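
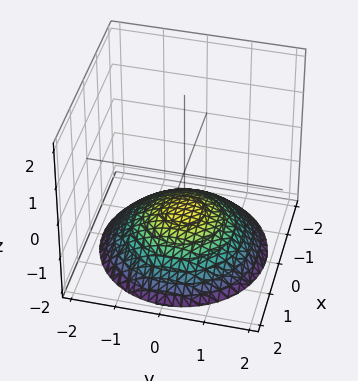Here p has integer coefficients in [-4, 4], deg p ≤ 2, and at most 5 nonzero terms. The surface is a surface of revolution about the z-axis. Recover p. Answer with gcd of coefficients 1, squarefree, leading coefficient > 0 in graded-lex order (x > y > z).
First, deg p = 2.
Next, by symmetry, the z-axis is an axis of rotation, so x and y enter only as x² + y².
Next, observable constraints: one z-axis crossing is at z = -1; a circular section at z = -2 has radius between 1 and 2.
Finally, fitting integer coefficients to these (and the overall shape) gives p.

x^2 + y^2 + 3*z + 3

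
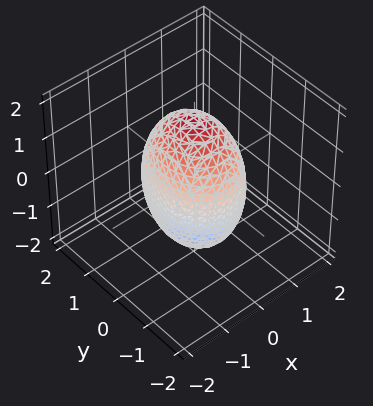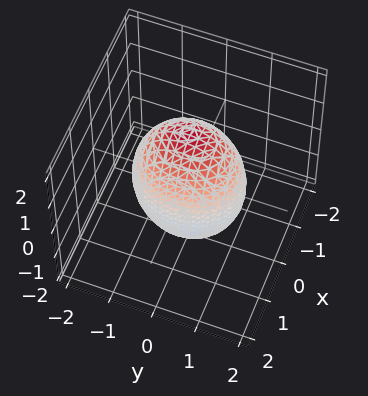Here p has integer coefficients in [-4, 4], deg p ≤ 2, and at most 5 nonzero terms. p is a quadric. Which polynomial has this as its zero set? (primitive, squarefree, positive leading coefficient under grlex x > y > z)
3*x^2 + 2*y^2 + z^2 - 3

First, degree: a closed, bounded, convex surface; a quadric, so deg p = 2.
Next, symmetries: it's symmetric under z → −z, forcing even powers of z; the x ↦ −x reflection is a symmetry, so x appears only in even powers; the y ↦ −y reflection is a symmetry, so y appears only in even powers.
Then, from the axis intercepts and sections: the x-axis gridline crossings are at x ∈ {-1, 1}.
Finally, matching integer coefficients to the picture gives p.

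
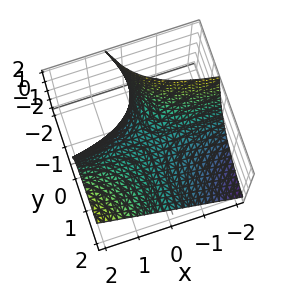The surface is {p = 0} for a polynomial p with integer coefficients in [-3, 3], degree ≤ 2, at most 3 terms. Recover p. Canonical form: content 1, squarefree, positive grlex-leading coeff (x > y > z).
3*x*y - 2*y*z - 3*z

(a) deg p = 2. A generic line meets the surface in up to 2 points.
(b) Observable constraints: every point of the y-axis in the box is on the surface; every point of the x-axis in the box is on the surface; one z-axis crossing is at z = 0.
(c) Matching integer coefficients to the picture gives p.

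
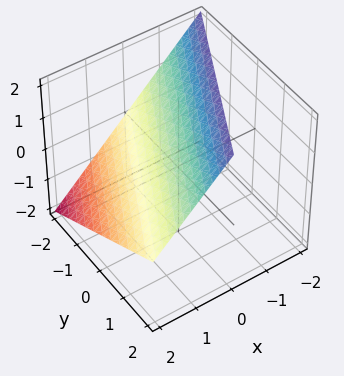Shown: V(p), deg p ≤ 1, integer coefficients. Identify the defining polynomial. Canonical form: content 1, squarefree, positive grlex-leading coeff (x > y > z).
1. The degree is 1 — the surface is flat (a plane).
2. From the axis intercepts and sections: one y-axis crossing is at y = -2; one x-axis crossing is at x = 1.
3. Together with the visible shape, these determine p as stated. Check: (0, 0, 1) on the z-axis lies on the surface, and p(0, 0, 1) = 0. ✓

2*x - y + 2*z - 2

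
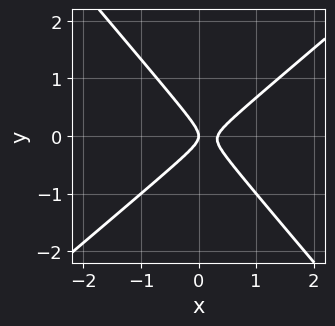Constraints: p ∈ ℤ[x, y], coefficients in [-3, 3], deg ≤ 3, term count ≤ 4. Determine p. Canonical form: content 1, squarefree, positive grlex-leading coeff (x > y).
3*x^2 - x*y - 3*y^2 - x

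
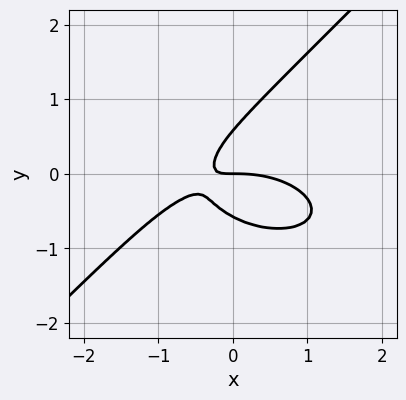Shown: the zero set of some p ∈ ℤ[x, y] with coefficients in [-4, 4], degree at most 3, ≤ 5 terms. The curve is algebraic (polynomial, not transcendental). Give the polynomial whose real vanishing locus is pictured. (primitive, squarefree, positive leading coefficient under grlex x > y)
Degree: the shape is more complex than any degree-2 curve, so deg p = 3.
Checking where it meets the axes: one x-axis crossing is at x = 0; it meets the y-axis at y = 0 (among the integer gridlines).
Putting this together gives p.

x^3 + 2*x*y^2 - 3*y^3 + 3*x*y + y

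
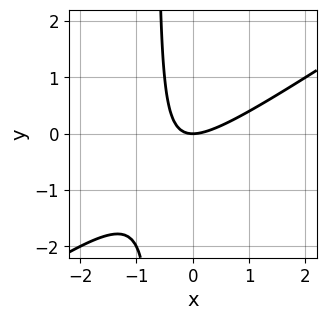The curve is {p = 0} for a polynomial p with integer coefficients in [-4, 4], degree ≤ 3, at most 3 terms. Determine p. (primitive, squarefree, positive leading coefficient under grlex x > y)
(a) The degree is 2 — the shape is more complex than any degree-1 curve.
(b) Checking where it meets the axes: it crosses the y-axis at the gridline y = 0; it meets the x-axis at x = 0 (among the integer gridlines).
(c) Assembling these constraints gives the stated polynomial.

2*x^2 - 3*x*y - 2*y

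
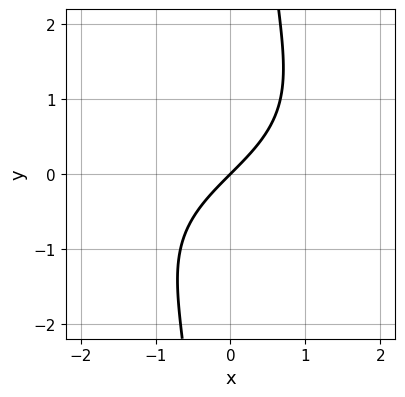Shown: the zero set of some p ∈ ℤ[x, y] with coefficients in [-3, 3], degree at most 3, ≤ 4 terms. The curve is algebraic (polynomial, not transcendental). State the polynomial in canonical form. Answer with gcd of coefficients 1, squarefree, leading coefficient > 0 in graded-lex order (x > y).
The degree is 3 — the shape is more complex than any degree-2 curve.
Against the integer gridlines: it meets the y-axis at y = 0 (among the integer gridlines); it crosses the x-axis at the gridline x = 0.
Together with the visible shape, these determine p as stated.

x*y^2 + 2*x - 2*y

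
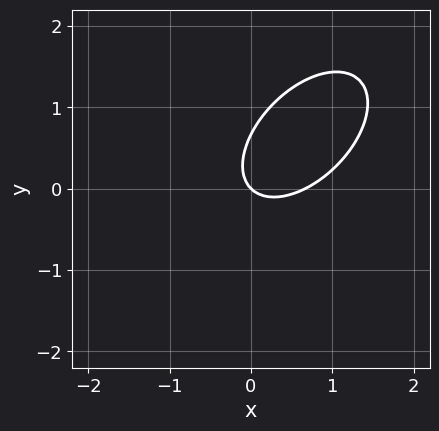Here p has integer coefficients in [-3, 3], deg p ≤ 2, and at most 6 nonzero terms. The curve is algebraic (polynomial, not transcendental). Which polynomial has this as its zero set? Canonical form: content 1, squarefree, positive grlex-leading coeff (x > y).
First, deg p = 2. No degree-1 curve has this shape.
Then, from the axis intercepts and sections: it crosses the y-axis at the gridline y = 0; it meets the x-axis at x = 0 (among the integer gridlines).
Finally, putting this together gives p.

3*x^2 - 3*x*y + 3*y^2 - 2*x - 2*y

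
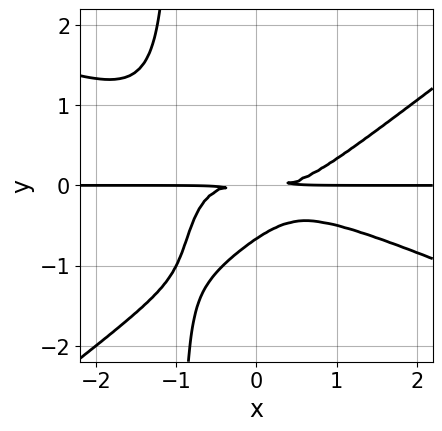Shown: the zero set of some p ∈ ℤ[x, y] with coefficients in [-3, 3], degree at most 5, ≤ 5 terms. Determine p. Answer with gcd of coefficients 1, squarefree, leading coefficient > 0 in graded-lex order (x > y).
x^3*y + x^2*y^2 - 3*x*y^3 - 3*y^3 - 2*y^2

(a) Degree: no degree-3 curve has this shape, so deg p = 4.
(b) Reading off the gridlines: every point of the x-axis in the box is on the curve.
(c) These observations pin down the coefficients.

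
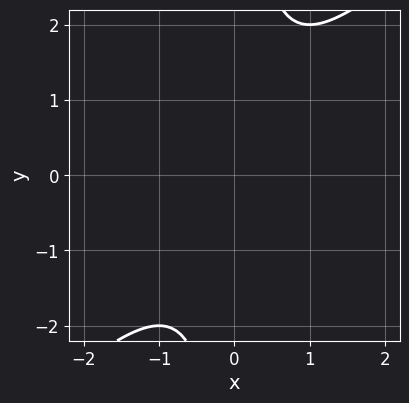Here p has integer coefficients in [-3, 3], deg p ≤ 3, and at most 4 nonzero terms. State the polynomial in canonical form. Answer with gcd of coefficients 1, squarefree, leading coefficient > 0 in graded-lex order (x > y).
x^2 - x*y + 1

(a) The degree is 2 — no degree-1 curve has this shape.
(b) Checking where it meets the axes: it misses every integer gridline on the x-axis; the curve avoids every integer y-axis point in the box.
(c) Putting this together gives p.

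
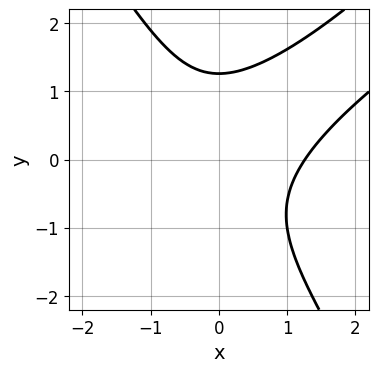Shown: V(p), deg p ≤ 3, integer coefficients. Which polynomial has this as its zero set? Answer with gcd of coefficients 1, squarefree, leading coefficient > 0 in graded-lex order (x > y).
First, degree: the shape is more complex than any degree-2 curve, so deg p = 3.
Finally, the integer polynomial consistent with all of this is the stated p.

x^3 - 2*x^2*y + y^3 - 2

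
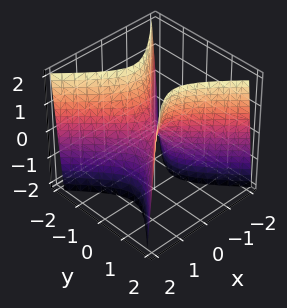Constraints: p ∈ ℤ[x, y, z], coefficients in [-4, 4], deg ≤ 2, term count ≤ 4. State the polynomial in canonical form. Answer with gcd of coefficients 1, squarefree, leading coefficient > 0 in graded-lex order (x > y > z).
3*x^2 - 3*y^2 + z

Degree: a hyperbolic paraboloid; a quadric, so deg p = 2.
Symmetries: it's symmetric under x → −x, forcing even powers of x; mirror symmetry y ↦ −y ⇒ only even powers of y.
Reading off the gridlines: it meets the y-axis at y = 0 (among the integer gridlines); one z-axis crossing is at z = 0; it meets the x-axis at x = 0 (among the integer gridlines).
Putting this together gives p.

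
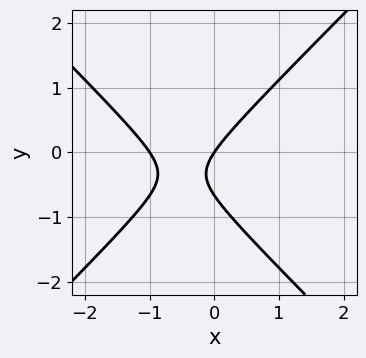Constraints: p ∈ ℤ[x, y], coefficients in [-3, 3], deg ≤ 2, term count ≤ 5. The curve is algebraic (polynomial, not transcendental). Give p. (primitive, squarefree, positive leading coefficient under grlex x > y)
Degree: a generic line meets the curve in up to 2 points, so deg p = 2.
Checking where it meets the axes: it crosses the y-axis at the gridline y = 0; the x-axis gridline crossings are at x ∈ {-1, 0}.
Assembling these constraints gives the stated polynomial.

3*x^2 - 3*y^2 + 3*x - 2*y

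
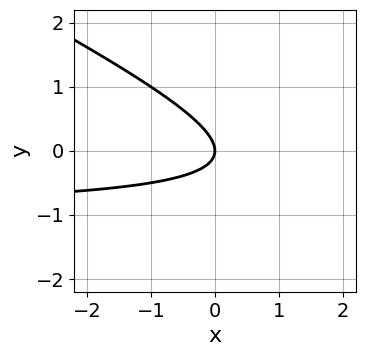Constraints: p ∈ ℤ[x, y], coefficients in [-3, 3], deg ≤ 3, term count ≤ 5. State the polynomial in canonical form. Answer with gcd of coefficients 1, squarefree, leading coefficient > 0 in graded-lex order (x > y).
1. deg p = 2. A generic line meets the curve in up to 2 points.
2. From the axis intercepts and sections: it crosses the y-axis at the gridline y = 0; it crosses the x-axis at the gridline x = 0.
3. The integer polynomial consistent with all of this is the stated p.

x*y + 2*y^2 + x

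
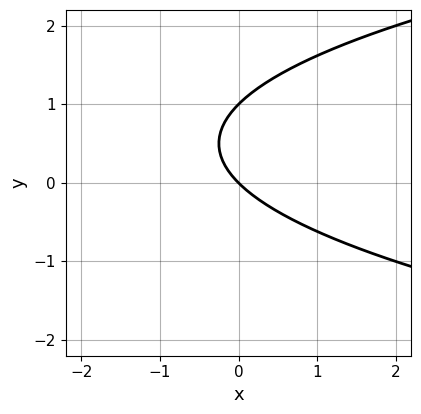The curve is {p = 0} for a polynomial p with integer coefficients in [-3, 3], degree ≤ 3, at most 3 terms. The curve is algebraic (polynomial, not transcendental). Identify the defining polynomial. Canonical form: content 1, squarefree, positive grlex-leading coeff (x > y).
y^2 - x - y

The degree is 2 — the shape is more complex than any degree-1 curve.
From the axis intercepts and sections: the y-axis gridline crossings are at y ∈ {0, 1}; it meets the x-axis at x = 0 (among the integer gridlines).
Fitting integer coefficients to these (and the overall shape) gives p.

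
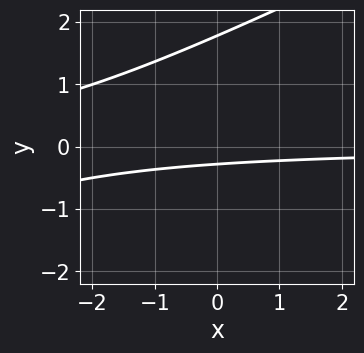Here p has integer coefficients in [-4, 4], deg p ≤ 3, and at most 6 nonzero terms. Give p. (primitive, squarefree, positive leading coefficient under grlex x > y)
x*y - 2*y^2 + 3*y + 1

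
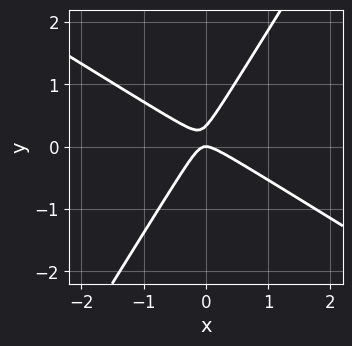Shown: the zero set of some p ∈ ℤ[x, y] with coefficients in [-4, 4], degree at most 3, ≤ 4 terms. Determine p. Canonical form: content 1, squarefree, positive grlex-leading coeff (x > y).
3*x^2 + 3*x*y - 3*y^2 + y

(a) The degree is 2 — a generic line meets the curve in up to 2 points.
(b) Reading off the gridlines: one x-axis crossing is at x = 0; it meets the y-axis at y = 0 (among the integer gridlines).
(c) Together with the visible shape, these determine p as stated.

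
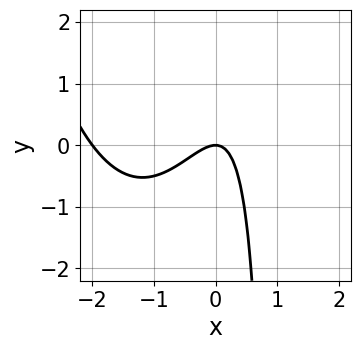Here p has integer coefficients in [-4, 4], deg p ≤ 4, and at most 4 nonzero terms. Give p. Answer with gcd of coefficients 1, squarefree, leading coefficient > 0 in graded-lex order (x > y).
1. The degree is 3 — a generic line meets the curve in up to 3 points.
2. Against the integer gridlines: it crosses the y-axis at the gridline y = 0; among the integer gridlines, it crosses the x-axis at x ∈ {-2, 0}.
3. These observations pin down the coefficients.

x^3 + 2*x^2 - x*y + y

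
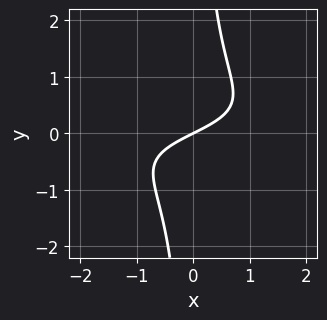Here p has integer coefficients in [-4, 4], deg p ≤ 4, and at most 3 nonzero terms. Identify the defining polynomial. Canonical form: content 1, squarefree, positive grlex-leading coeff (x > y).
2*x*y^2 + x - 2*y

1. The degree is 3 — a generic line meets the curve in up to 3 points.
2. Reading off the gridlines: one x-axis crossing is at x = 0; it meets the y-axis at y = 0 (among the integer gridlines).
3. These observations pin down the coefficients.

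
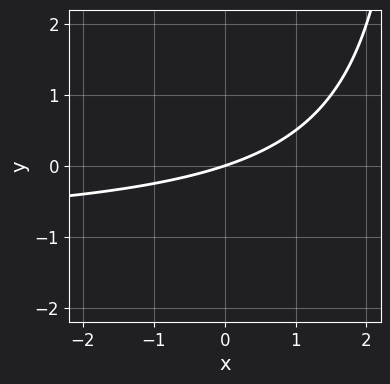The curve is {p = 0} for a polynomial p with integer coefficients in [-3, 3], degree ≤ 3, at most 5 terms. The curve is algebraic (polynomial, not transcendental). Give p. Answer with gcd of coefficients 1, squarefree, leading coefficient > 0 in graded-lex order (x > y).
x*y + x - 3*y

The degree is 2 — the shape is more complex than any degree-1 curve.
Observable constraints: it crosses the x-axis at the gridline x = 0; one y-axis crossing is at y = 0.
Putting this together gives p.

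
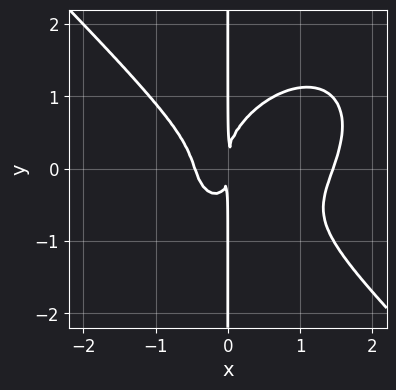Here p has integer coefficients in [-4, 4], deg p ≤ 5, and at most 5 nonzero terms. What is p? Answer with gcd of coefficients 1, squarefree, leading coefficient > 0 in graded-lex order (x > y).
3*x^4 + 3*x*y^3 - 3*x^3 - 2*x^2*y - 2*x^2

(a) The degree is 4 — no degree-3 curve has this shape.
(b) Against the integer gridlines: every point of the y-axis in the box is on the curve.
(c) Fitting integer coefficients to these (and the overall shape) gives p.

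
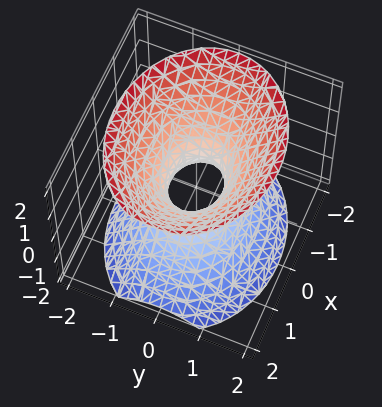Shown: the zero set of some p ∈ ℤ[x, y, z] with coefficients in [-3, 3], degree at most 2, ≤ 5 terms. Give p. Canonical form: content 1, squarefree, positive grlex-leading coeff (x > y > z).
(a) Degree: an hourglass — one-sheet hyperboloid; a quadric, so deg p = 2.
(b) Symmetries: the x ↦ −x reflection is a symmetry, so x appears only in even powers; the z ↦ −z reflection is a symmetry, so z appears only in even powers; it's symmetric under y → −y, forcing even powers of y.
(c) Checking where it meets the axes: no z-intercept at any integer in the box.
(d) Together with the visible shape, these determine p as stated.

2*x^2 + 3*y^2 - 2*z^2 - 1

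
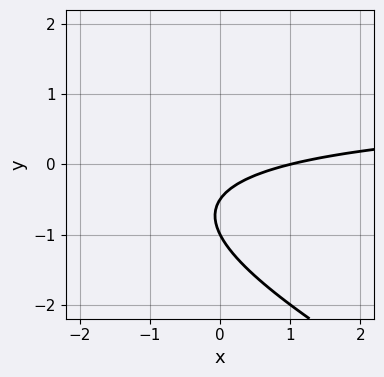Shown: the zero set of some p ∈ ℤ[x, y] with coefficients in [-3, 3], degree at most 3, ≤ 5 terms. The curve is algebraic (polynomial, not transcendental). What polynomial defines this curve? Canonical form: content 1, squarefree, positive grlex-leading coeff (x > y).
First, the degree is 2 — the shape is more complex than any degree-1 curve.
Then, against the integer gridlines: it crosses the x-axis at the gridline x = 1; it crosses the y-axis at the gridline y = -1.
Finally, assembling these constraints gives the stated polynomial.

x*y + 2*y^2 - x + 3*y + 1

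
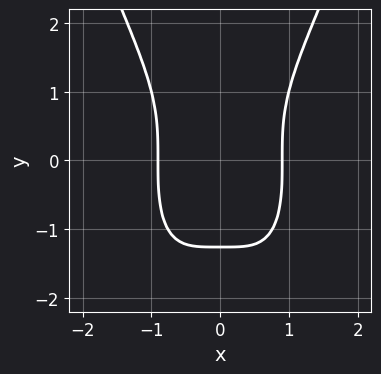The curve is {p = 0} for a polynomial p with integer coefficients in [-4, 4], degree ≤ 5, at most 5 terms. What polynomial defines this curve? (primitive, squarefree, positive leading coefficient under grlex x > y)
3*x^4 - y^3 - 2

1. deg p = 4.
2. Symmetries: the x ↦ −x reflection is a symmetry, so x appears only in even powers.
3. Matching integer coefficients to the picture gives p.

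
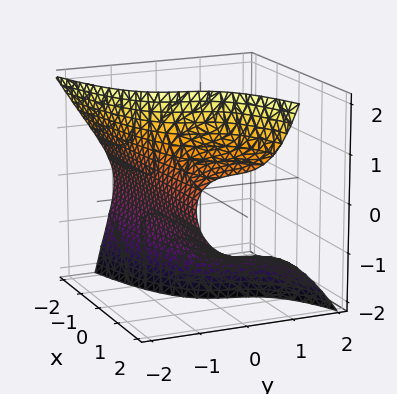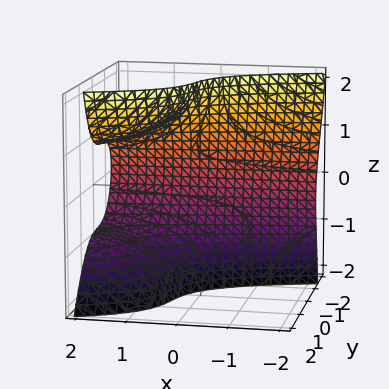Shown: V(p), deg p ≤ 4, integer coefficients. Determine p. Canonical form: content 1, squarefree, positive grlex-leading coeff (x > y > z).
1. Degree: a generic line meets the surface in up to 3 points, so deg p = 3.
2. Reading off the gridlines: one y-axis crossing is at y = -1; no z-intercept at any integer in the box; no x-intercept at any integer in the box.
3. Matching integer coefficients to the picture gives p.

2*x*z^2 - 3*y^3 - 2*y^2*z - y*z^2 - 3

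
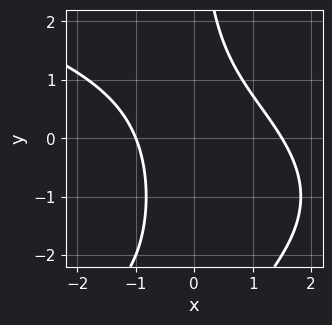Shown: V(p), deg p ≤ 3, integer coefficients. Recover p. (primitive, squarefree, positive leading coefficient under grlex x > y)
x*y^2 + 2*x^2 + 2*x*y - x - 3

1. The degree is 3 — the shape is more complex than any degree-2 curve.
2. Reading off the gridlines: one x-axis crossing is at x = -1; it misses every integer gridline on the y-axis.
3. Fitting integer coefficients to these (and the overall shape) gives p.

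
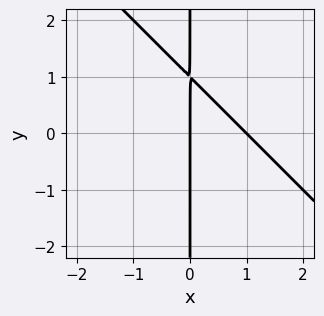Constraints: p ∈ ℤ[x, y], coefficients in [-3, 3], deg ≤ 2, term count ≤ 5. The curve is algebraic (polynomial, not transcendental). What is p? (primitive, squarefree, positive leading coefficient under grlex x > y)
x^2 + x*y - x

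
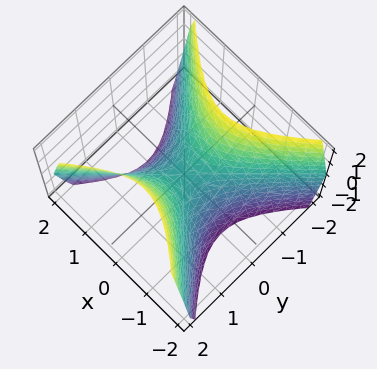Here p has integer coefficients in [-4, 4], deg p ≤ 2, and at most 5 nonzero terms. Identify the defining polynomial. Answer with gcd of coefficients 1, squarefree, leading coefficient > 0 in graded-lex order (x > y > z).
3*x^2 - 3*y^2 + 2*z

The degree is 2 — a saddle surface; a quadric.
Symmetries: the y ↦ −y reflection is a symmetry, so y appears only in even powers; the x ↦ −x reflection is a symmetry, so x appears only in even powers.
From the axis intercepts and sections: one y-axis crossing is at y = 0; it crosses the x-axis at the gridline x = 0; one z-axis crossing is at z = 0.
These observations pin down the coefficients.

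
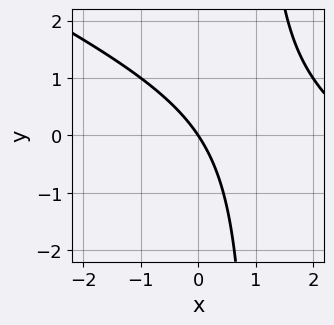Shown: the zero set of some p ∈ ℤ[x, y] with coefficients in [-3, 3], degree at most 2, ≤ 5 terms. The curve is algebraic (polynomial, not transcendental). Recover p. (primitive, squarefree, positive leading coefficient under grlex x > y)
x^2 + 2*x*y - 3*x - 2*y

First, degree: a generic line meets the curve in up to 2 points, so deg p = 2.
Then, reading off the gridlines: one x-axis crossing is at x = 0; it meets the y-axis at y = 0 (among the integer gridlines).
Finally, fitting integer coefficients to these (and the overall shape) gives p.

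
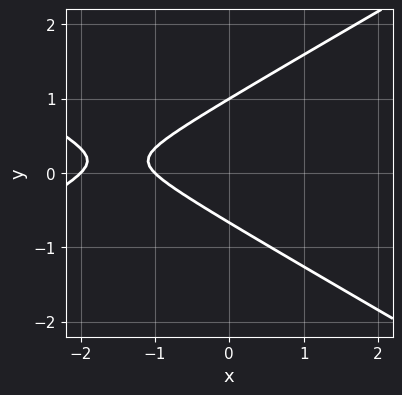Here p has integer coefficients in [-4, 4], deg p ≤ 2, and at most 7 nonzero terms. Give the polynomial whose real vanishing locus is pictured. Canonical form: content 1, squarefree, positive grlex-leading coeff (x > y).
1. The degree is 2 — the shape is more complex than any degree-1 curve.
2. Checking where it meets the axes: it meets the y-axis at y = 1 (among the integer gridlines); among the integer gridlines, it crosses the x-axis at x ∈ {-2, -1}.
3. Fitting integer coefficients to these (and the overall shape) gives p.

x^2 - 3*y^2 + 3*x + y + 2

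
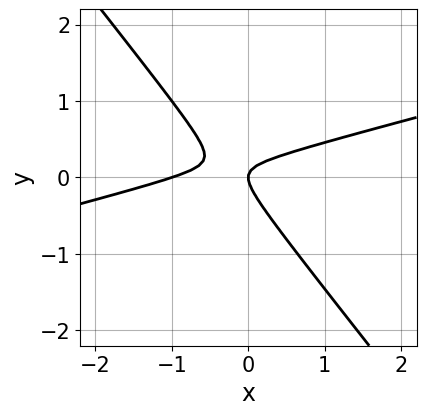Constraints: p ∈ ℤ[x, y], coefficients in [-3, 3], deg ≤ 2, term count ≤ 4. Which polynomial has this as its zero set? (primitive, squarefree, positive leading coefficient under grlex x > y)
First, degree: no degree-1 curve has this shape, so deg p = 2.
Next, observable constraints: it meets the y-axis at y = 0 (among the integer gridlines); among the integer gridlines, it crosses the x-axis at x ∈ {-1, 0}.
Finally, solving for integer coefficients yields p as stated.

x^2 - 3*x*y - 3*y^2 + x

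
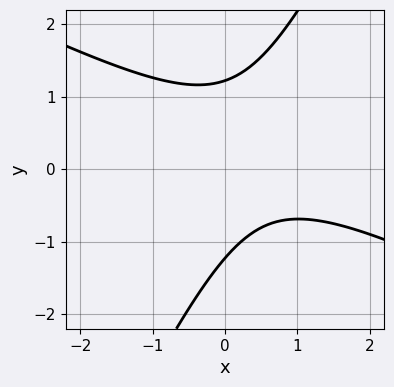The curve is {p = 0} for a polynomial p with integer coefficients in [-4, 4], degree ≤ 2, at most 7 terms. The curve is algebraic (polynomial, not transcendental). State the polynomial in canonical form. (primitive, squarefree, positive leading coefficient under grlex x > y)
(a) The degree is 2 — a generic line meets the curve in up to 2 points.
(b) Against the integer gridlines: it misses every integer gridline on the x-axis.
(c) The integer polynomial consistent with all of this is the stated p.

2*x^2 + 3*x*y - 2*y^2 - 2*x + 3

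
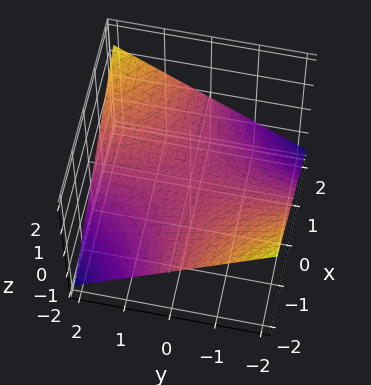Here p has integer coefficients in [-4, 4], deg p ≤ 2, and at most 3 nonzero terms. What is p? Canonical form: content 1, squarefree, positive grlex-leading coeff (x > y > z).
deg p = 2.
From the visible intercepts: it crosses the z-axis at the gridline z = 0; every point of the y-axis in the box is on the surface; the visible x-axis segment lies entirely on the surface.
Matching integer coefficients to the picture gives p.

x*y - 3*z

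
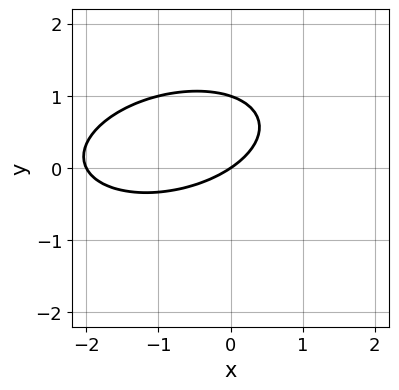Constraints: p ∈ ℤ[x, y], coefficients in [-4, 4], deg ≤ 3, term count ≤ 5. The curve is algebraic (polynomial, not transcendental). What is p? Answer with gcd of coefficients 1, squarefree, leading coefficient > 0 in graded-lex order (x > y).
1. Degree: the shape is more complex than any degree-1 curve, so deg p = 2.
2. Observable constraints: the y-axis gridline crossings are at y ∈ {0, 1}; the x-axis gridline crossings are at x ∈ {-2, 0}.
3. Matching integer coefficients to the picture gives p.

x^2 - x*y + 3*y^2 + 2*x - 3*y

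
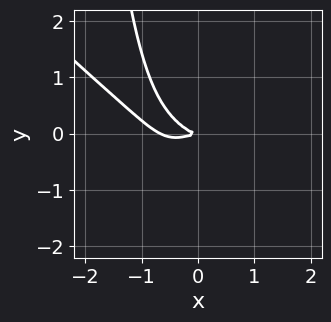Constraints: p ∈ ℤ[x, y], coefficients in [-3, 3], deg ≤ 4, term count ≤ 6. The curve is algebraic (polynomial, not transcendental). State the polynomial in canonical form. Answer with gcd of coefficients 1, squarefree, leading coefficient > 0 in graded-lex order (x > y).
1. Degree: a generic line meets the curve in up to 4 points, so deg p = 4.
2. Observable constraints: one y-axis crossing is at y = 0; one x-axis crossing is at x = 0.
3. Assembling these constraints gives the stated polynomial.

3*x^4 + 3*x^3*y + 2*x^3 - 2*x^2*y + 3*y^2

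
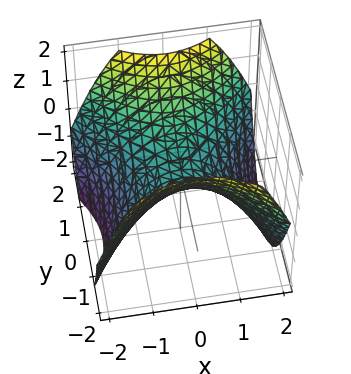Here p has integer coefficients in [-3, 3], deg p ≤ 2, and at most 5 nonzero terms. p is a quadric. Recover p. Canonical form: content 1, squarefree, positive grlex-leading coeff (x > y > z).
2*x^2 - 2*y^2 + 3*z

First, the degree is 2 — a hyperbolic paraboloid; a quadric.
Next, symmetries: the y ↦ −y reflection is a symmetry, so y appears only in even powers; it's symmetric under x → −x, forcing even powers of x.
Then, reading off the gridlines: one z-axis crossing is at z = 0; one x-axis crossing is at x = 0; it meets the y-axis at y = 0 (among the integer gridlines).
Finally, solving for integer coefficients yields p as stated.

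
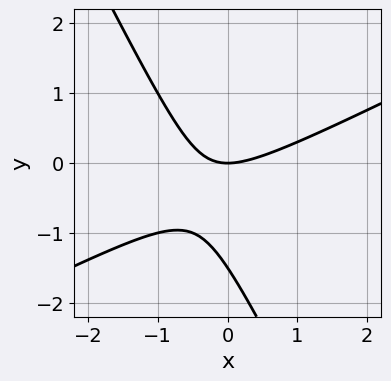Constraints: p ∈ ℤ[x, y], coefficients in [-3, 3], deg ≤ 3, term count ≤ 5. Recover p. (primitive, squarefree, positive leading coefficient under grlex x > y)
2*x^2 - 3*x*y - 2*y^2 - 3*y

Degree: no degree-1 curve has this shape, so deg p = 2.
From the axis intercepts and sections: it crosses the y-axis at the gridline y = 0; it crosses the x-axis at the gridline x = 0.
These observations pin down the coefficients.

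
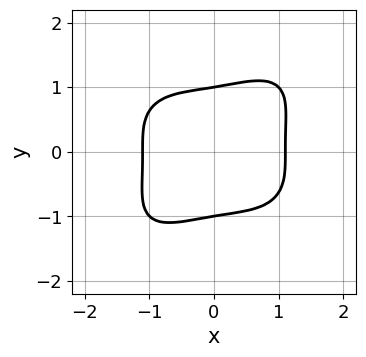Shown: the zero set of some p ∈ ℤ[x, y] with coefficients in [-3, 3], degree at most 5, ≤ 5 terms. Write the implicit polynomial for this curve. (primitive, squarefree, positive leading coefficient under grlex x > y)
The degree is 4 — a generic line meets the curve in up to 4 points.
From the axis intercepts and sections: among the integer gridlines, it crosses the y-axis at y ∈ {-1, 1}.
Fitting integer coefficients to these (and the overall shape) gives p.

2*x^4 - 2*x*y^3 + 3*y^4 - 3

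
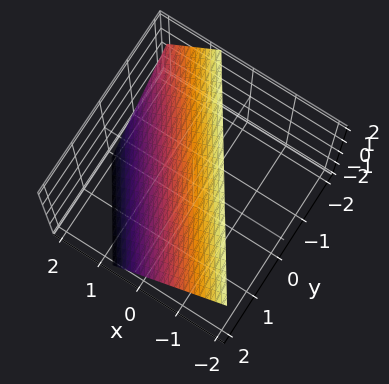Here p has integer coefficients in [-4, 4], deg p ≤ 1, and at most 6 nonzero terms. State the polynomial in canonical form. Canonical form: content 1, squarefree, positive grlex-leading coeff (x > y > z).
3*x + 2*y + 2*z - 2

(a) Degree: the surface is flat (a plane), so deg p = 1.
(b) Reading off the gridlines: it meets the y-axis at y = 1 (among the integer gridlines); one z-axis crossing is at z = 1.
(c) The integer polynomial consistent with all of this is the stated p.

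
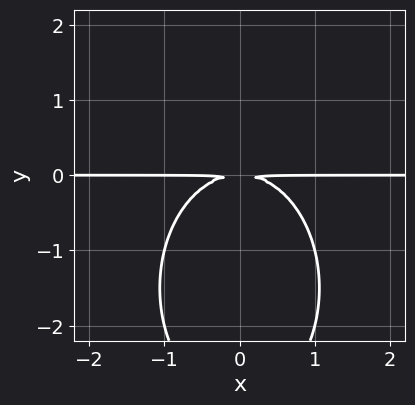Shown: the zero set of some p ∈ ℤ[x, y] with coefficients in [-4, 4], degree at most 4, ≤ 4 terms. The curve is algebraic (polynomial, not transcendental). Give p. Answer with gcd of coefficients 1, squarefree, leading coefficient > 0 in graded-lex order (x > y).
2*x^2*y + y^3 + 3*y^2

First, deg p = 3.
Then, symmetries: the x ↦ −x reflection is a symmetry, so x appears only in even powers.
Then, reading off the gridlines: every point of the x-axis in the box is on the curve.
Finally, putting this together gives p.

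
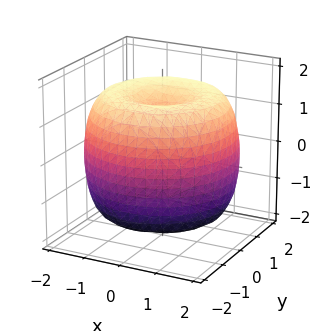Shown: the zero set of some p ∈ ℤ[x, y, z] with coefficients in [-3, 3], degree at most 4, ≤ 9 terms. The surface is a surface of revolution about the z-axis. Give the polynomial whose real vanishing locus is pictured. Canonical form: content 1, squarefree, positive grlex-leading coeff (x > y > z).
x^4 + 2*x^2*y^2 + y^4 - 3*x^2 - 3*y^2 + 2*z^2 - 3

Degree: the shape is more complex than any degree-3 surface, so deg p = 4.
Symmetry: the z-axis is an axis of rotation, so x and y enter only as x² + y².
From the axis intercepts and sections: a circular section at z = 0 has radius between 1 and 2.
Matching integer coefficients to the picture gives p.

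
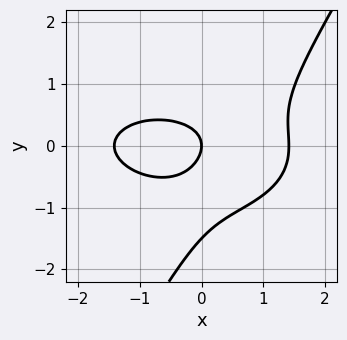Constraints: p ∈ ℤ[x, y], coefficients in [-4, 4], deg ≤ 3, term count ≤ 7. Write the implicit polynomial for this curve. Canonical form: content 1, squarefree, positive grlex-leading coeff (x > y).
First, deg p = 3. The shape is more complex than any degree-2 curve.
Then, checking where it meets the axes: one y-axis crossing is at y = 0; it meets the x-axis at x = 0 (among the integer gridlines).
Finally, assembling these constraints gives the stated polynomial.

x^3 + 3*x*y^2 - 2*y^3 - 3*y^2 - 2*x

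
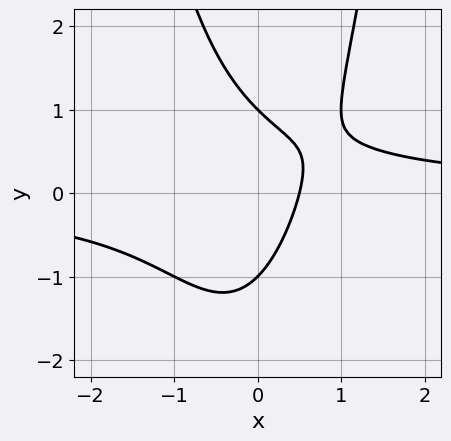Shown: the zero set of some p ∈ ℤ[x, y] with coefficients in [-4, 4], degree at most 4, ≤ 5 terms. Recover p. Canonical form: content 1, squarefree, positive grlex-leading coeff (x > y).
2*x^2*y - y^2 - 2*x + 1

deg p = 3. No degree-2 curve has this shape.
Observable constraints: among the integer gridlines, it crosses the y-axis at y ∈ {-1, 1}.
Solving for integer coefficients yields p as stated.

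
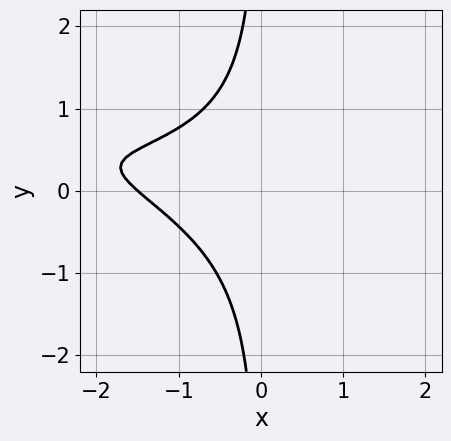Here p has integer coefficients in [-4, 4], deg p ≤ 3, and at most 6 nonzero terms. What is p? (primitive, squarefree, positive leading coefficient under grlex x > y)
x^2*y + 3*x*y^2 + 2*x + 3

(a) The degree is 3 — a generic line meets the curve in up to 3 points.
(b) Observable constraints: the curve avoids every integer y-axis point in the box.
(c) Putting this together gives p.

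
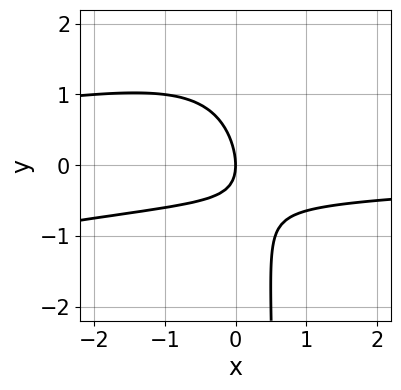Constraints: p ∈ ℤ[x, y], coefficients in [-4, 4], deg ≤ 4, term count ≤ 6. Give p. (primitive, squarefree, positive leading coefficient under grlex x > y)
x^2*y - 3*x*y^2 + 3*x*y + 2*y^2 + 3*x

1. The degree is 3 — no degree-2 curve has this shape.
2. From the visible intercepts: it crosses the x-axis at the gridline x = 0; one y-axis crossing is at y = 0.
3. These observations pin down the coefficients.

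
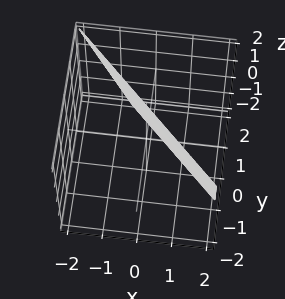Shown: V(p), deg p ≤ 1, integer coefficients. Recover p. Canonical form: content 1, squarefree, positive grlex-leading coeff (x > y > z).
First, deg p = 1. The surface is flat (a plane).
Next, from the visible intercepts: it crosses the z-axis at the gridline z = 2.
Finally, together with the visible shape, these determine p as stated.

3*x + 3*y + z - 2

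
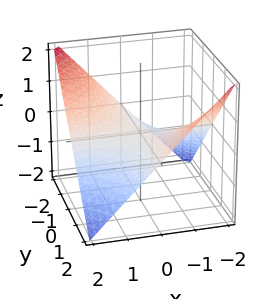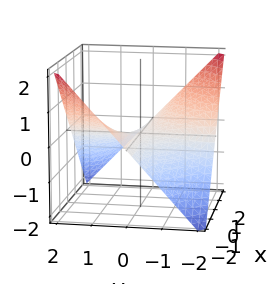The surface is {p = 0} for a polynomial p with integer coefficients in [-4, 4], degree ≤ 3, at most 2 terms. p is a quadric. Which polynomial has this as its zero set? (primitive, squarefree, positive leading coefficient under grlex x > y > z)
First, degree: a hyperbolic paraboloid; a quadric, so deg p = 2.
Next, from the visible intercepts: the visible x-axis segment lies entirely on the surface; every point of the y-axis in the box is on the surface; one z-axis crossing is at z = 0.
Finally, solving for integer coefficients yields p as stated.

x*y + 2*z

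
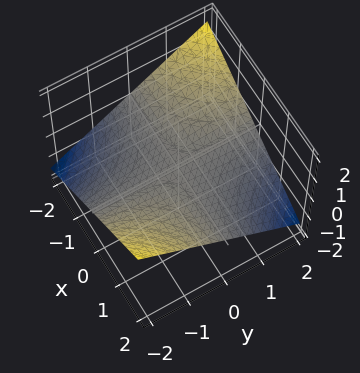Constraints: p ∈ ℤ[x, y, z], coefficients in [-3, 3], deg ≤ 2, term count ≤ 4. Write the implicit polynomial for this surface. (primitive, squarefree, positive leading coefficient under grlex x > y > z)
Degree: a saddle surface; a quadric, so deg p = 2.
From the axis intercepts and sections: every point of the x-axis in the box is on the surface; it crosses the z-axis at the gridline z = 0; every point of the y-axis in the box is on the surface.
Together with the visible shape, these determine p as stated.

x*y + 3*z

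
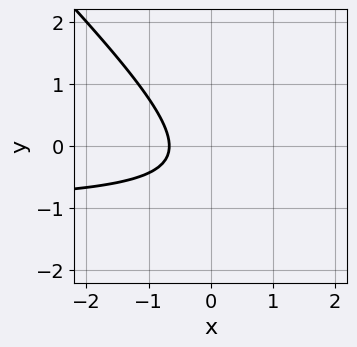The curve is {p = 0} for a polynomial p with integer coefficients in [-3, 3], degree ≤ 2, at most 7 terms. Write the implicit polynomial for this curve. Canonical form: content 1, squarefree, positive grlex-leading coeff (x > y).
First, degree: the shape is more complex than any degree-1 curve, so deg p = 2.
Next, reading off the gridlines: it misses every integer gridline on the y-axis.
Finally, putting this together gives p.

3*x*y + 3*y^2 + 3*x + 2*y + 2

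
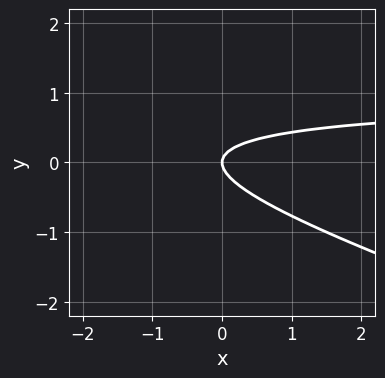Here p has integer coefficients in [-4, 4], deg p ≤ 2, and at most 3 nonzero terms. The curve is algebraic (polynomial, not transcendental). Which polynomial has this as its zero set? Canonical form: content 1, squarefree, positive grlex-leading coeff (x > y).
The degree is 2 — no degree-1 curve has this shape.
From the visible intercepts: it meets the x-axis at x = 0 (among the integer gridlines); it crosses the y-axis at the gridline y = 0.
Assembling these constraints gives the stated polynomial.

x*y + 3*y^2 - x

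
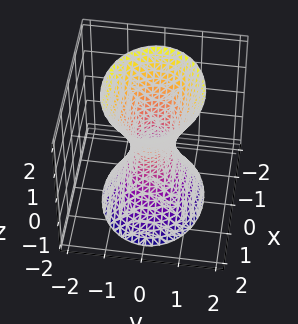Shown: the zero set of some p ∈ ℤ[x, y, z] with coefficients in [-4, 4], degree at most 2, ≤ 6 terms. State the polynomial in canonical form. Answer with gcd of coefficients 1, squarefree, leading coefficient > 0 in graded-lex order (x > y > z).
First, degree: an hourglass — one-sheet hyperboloid; a quadric, so deg p = 2.
Then, symmetries: mirror symmetry x ↦ −x ⇒ only even powers of x; it's symmetric under z → −z, forcing even powers of z; it's symmetric under y → −y, forcing even powers of y.
Next, against the integer gridlines: it misses every integer gridline on the z-axis.
Finally, together with the visible shape, these determine p as stated.

2*x^2 + 3*y^2 - z^2 - 1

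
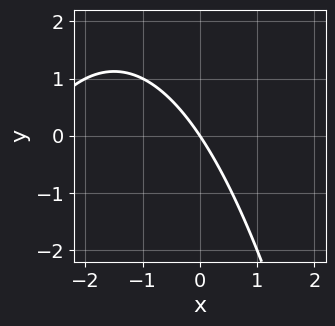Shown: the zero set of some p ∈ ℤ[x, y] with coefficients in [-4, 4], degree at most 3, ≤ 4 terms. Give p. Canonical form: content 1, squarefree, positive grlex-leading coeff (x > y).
x^2 + 3*x + 2*y

1. deg p = 2. A generic line meets the curve in up to 2 points.
2. From the visible intercepts: it meets the x-axis at x = 0 (among the integer gridlines); it crosses the y-axis at the gridline y = 0.
3. Assembling these constraints gives the stated polynomial.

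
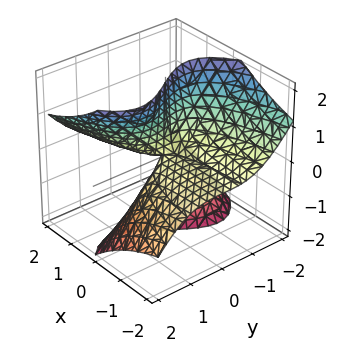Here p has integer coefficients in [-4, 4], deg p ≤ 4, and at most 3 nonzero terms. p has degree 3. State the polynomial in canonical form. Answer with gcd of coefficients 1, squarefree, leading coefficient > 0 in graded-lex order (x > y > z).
y^3 - y*z^2 - 3*x*z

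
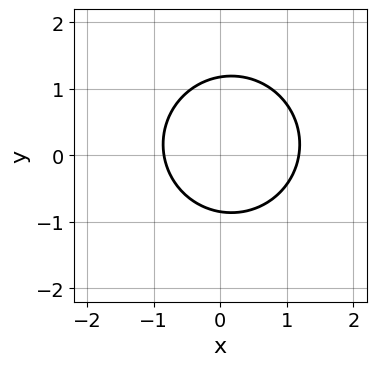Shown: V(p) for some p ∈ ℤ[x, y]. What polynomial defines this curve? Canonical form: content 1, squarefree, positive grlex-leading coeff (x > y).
(a) Degree: a generic line meets the curve in up to 2 points, so deg p = 2.
(b) Solving for integer coefficients yields p as stated.

3*x^2 + 3*y^2 - x - y - 3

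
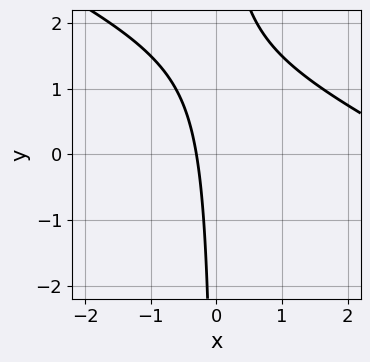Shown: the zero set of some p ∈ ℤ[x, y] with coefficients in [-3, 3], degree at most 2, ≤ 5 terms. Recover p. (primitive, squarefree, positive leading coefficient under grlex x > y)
x^2 + 2*x*y - 3*x - 1

First, deg p = 2.
Next, observable constraints: no y-intercept at any integer in the box.
Finally, the integer polynomial consistent with all of this is the stated p.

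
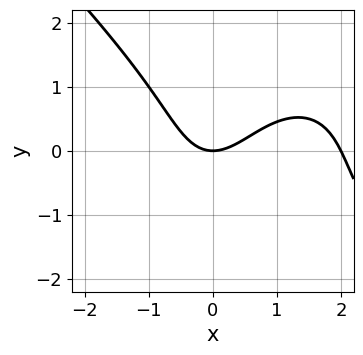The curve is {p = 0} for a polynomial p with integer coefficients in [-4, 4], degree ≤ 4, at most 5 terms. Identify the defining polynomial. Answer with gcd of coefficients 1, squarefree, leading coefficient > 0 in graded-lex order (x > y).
x^3 + y^3 - 2*x^2 + 2*y

The degree is 3 — a generic line meets the curve in up to 3 points.
Observable constraints: it meets the y-axis at y = 0 (among the integer gridlines); the x-axis gridline crossings are at x ∈ {0, 2}.
Putting this together gives p.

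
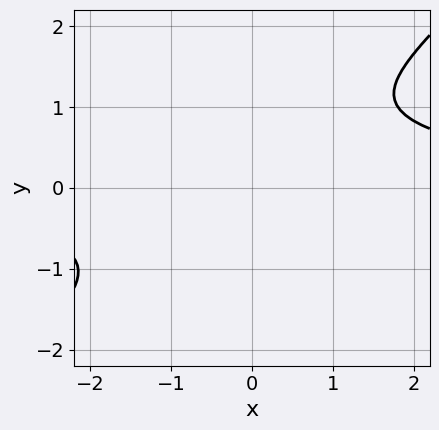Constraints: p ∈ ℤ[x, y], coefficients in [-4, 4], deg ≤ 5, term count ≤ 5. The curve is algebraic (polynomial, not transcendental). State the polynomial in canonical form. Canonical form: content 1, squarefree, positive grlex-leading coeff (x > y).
(a) Degree: a generic line meets the curve in up to 4 points, so deg p = 4.
(b) Checking where it meets the axes: it misses every integer gridline on the x-axis; it misses every integer gridline on the y-axis.
(c) Putting this together gives p.

2*x^3*y - 3*y^4 + 2*y^3 - 3*x^2 - 1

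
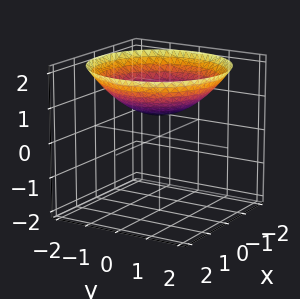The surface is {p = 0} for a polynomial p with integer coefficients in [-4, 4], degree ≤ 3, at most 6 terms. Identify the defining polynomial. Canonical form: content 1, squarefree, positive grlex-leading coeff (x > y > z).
x^2 + y^2 - 3*z + 2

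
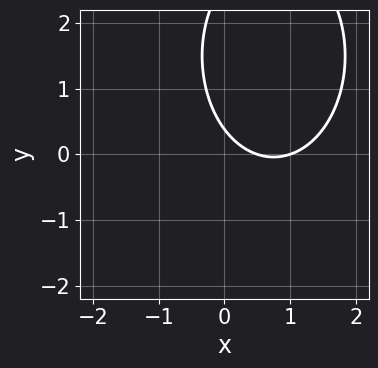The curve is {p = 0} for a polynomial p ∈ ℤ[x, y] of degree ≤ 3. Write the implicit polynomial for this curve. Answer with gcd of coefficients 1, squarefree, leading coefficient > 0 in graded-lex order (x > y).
1. deg p = 2. The shape is more complex than any degree-1 curve.
2. From the axis intercepts and sections: it crosses the x-axis at the gridline x = 1.
3. Matching integer coefficients to the picture gives p.

2*x^2 + y^2 - 3*x - 3*y + 1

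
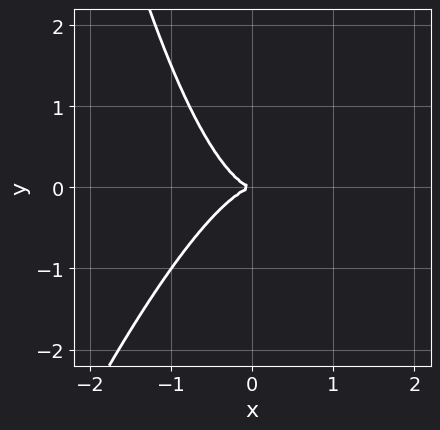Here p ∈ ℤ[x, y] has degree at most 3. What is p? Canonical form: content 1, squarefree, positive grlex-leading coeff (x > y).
3*x^3 - x^2*y + 2*y^2

Degree: the shape is more complex than any degree-2 curve, so deg p = 3.
From the axis intercepts and sections: it meets the x-axis at x = 0 (among the integer gridlines); it crosses the y-axis at the gridline y = 0.
Solving for integer coefficients yields p as stated.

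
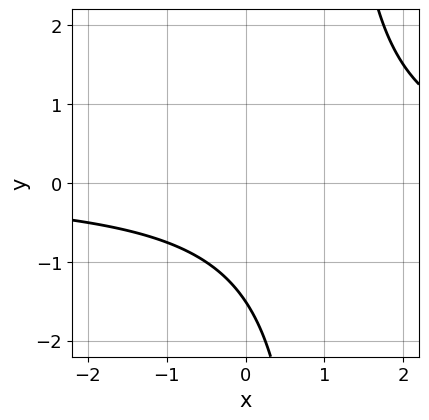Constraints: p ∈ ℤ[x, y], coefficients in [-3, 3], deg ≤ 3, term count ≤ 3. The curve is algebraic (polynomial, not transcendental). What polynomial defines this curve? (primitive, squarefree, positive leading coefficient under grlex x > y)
deg p = 2. No degree-1 curve has this shape.
Checking where it meets the axes: it misses every integer gridline on the x-axis.
The integer polynomial consistent with all of this is the stated p.

2*x*y - 2*y - 3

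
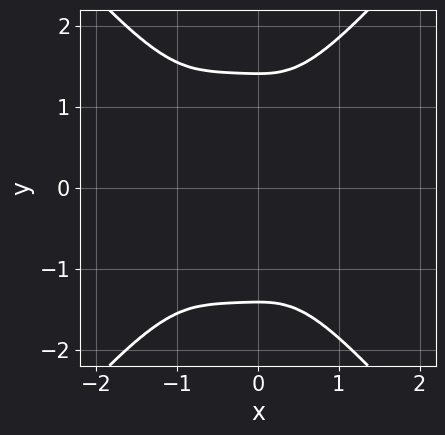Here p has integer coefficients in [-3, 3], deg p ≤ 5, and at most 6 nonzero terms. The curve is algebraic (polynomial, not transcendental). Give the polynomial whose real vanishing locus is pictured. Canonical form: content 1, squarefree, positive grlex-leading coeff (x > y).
2*x^4 - y^4 + 2*x^3 + x^2 + 2*y^2

(a) Degree: a generic line meets the curve in up to 4 points, so deg p = 4.
(b) Symmetries: mirror symmetry y ↦ −y ⇒ only even powers of y.
(c) Together with the visible shape, these determine p as stated.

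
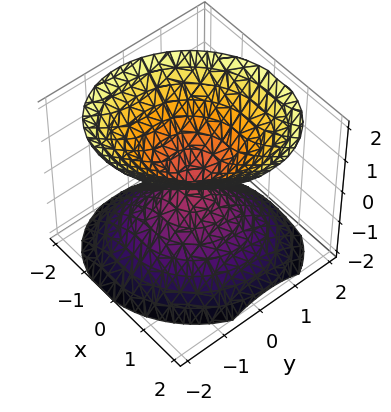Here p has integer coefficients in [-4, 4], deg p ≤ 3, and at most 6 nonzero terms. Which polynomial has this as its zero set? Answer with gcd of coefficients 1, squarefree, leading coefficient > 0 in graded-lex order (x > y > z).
3*x^2 - x*y + 3*y^2 - 3*z^2

(a) The picture has 2 separate pieces. Treating them together as one polynomial.
(b) Degree: the shape is more complex than any degree-1 surface, so deg p = 2.
(c) From the axis intercepts and sections: it crosses the x-axis at the gridline x = 0; it meets the y-axis at y = 0 (among the integer gridlines); it meets the z-axis at z = 0 (among the integer gridlines).
(d) The integer polynomial consistent with all of this is the stated p.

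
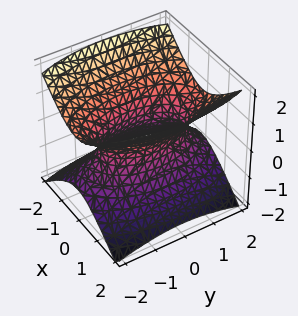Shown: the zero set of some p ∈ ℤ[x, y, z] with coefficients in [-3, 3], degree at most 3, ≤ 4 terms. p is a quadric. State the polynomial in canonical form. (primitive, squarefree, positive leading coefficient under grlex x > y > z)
3*x^2 + y^2 - 3*z^2 - 2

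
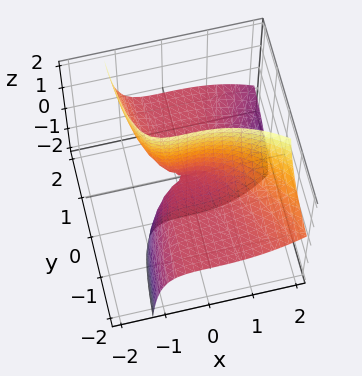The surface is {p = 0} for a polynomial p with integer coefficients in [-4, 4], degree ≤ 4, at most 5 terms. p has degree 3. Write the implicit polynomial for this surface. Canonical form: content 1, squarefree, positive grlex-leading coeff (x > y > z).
x^3 + 2*x*y*z + 3*y*z

(a) deg p = 3. A generic line meets the surface in up to 3 points.
(b) Against the integer gridlines: the visible z-axis segment lies entirely on the surface; it meets the x-axis at x = 0 (among the integer gridlines); every point of the y-axis in the box is on the surface.
(c) Fitting integer coefficients to these (and the overall shape) gives p.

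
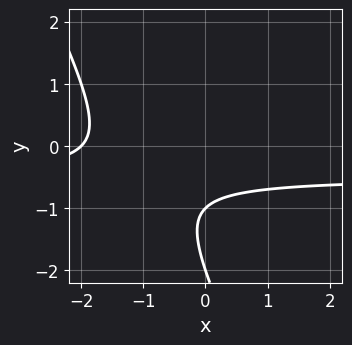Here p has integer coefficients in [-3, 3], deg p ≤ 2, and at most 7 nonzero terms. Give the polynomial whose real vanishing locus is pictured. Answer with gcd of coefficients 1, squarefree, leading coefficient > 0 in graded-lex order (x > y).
2*x*y + y^2 + x + 3*y + 2

deg p = 2.
Observable constraints: the y-axis gridline crossings are at y ∈ {-2, -1}; it meets the x-axis at x = -2 (among the integer gridlines).
Matching integer coefficients to the picture gives p.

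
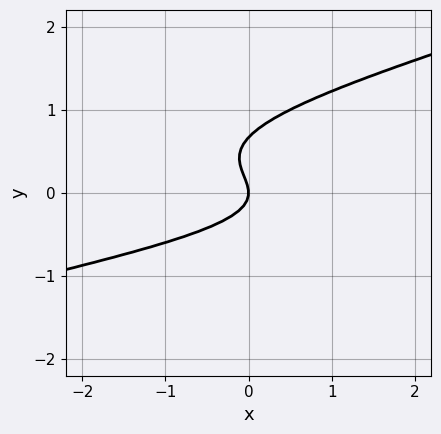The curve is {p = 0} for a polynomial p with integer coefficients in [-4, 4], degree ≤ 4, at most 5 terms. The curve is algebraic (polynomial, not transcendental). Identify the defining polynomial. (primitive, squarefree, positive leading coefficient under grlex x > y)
1. deg p = 3. No degree-2 curve has this shape.
2. Reading off the gridlines: it meets the y-axis at y = 0 (among the integer gridlines); one x-axis crossing is at x = 0.
3. The integer polynomial consistent with all of this is the stated p.

x*y^2 - 3*y^3 + 2*y^2 + x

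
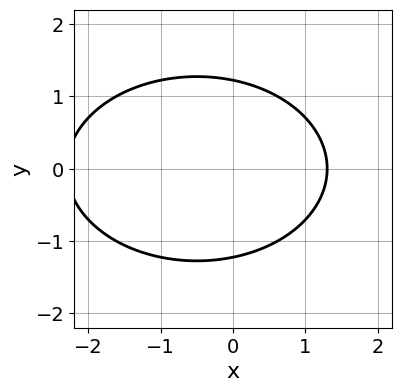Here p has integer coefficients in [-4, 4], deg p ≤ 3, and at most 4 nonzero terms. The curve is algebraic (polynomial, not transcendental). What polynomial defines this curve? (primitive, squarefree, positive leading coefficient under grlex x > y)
x^2 + 2*y^2 + x - 3

First, deg p = 2.
Then, symmetries: it's symmetric under y → −y, forcing even powers of y.
Finally, fitting integer coefficients to these (and the overall shape) gives p.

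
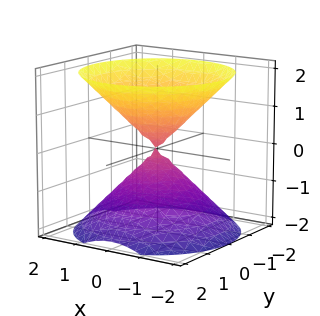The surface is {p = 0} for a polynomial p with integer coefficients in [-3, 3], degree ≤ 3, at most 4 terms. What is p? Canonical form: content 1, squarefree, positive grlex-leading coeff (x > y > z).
x^2 + y^2 - z^2

First, I count 2 distinct pieces.
Then, degree: two nappes meeting at a single point; a quadric, so deg p = 2.
Next, symmetries: the z ↦ −z reflection is a symmetry, so z appears only in even powers; the surface is invariant under rotation about z: p = q(x² + y², z).
Next, against the integer gridlines: it meets the y-axis at y = 0 (among the integer gridlines); it crosses the z-axis at the gridline z = 0; it meets the x-axis at x = 0 (among the integer gridlines); a circular section at z = -1 has radius exactly 1.
Finally, these observations pin down the coefficients.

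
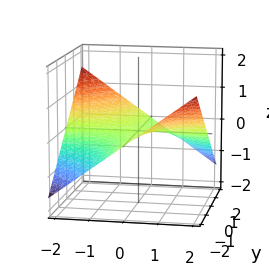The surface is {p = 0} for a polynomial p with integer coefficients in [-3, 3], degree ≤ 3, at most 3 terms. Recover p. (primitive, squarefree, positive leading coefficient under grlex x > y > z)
x*y + 3*z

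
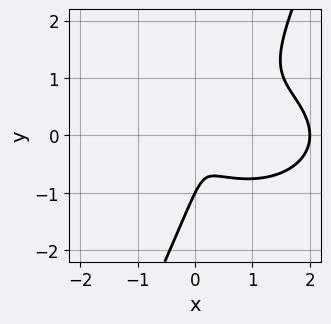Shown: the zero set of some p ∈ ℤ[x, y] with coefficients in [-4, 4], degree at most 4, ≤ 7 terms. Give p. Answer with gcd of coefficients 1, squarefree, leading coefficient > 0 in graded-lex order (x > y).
First, degree: no degree-2 curve has this shape, so deg p = 3.
Then, from the visible intercepts: it meets the y-axis at y = -1 (among the integer gridlines); it meets the x-axis at x = 2 (among the integer gridlines).
Finally, matching integer coefficients to the picture gives p.

x^3 + 2*x*y^2 - y^3 - 2*x^2 - y^2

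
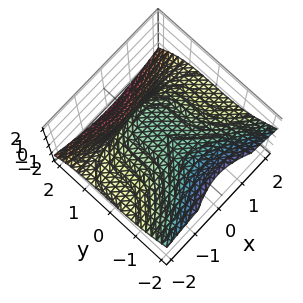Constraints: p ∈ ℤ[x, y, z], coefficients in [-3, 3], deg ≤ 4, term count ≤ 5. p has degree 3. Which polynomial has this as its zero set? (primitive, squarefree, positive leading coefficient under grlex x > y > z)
(a) Degree: the shape is more complex than any degree-2 surface, so deg p = 3.
(b) Observable constraints: no x-intercept at any integer in the box.
(c) These observations pin down the coefficients.

3*x^2*z + 2*y^3 + 2*z^3 - 3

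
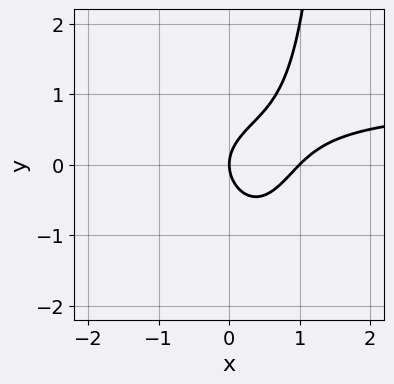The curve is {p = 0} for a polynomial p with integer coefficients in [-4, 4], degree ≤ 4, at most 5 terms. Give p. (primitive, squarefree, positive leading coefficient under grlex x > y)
First, deg p = 3.
Next, from the visible intercepts: one y-axis crossing is at y = 0; among the integer gridlines, it crosses the x-axis at x ∈ {0, 1}.
Finally, these observations pin down the coefficients.

2*x^2*y + x*y^2 - 2*x^2 - 2*y^2 + 2*x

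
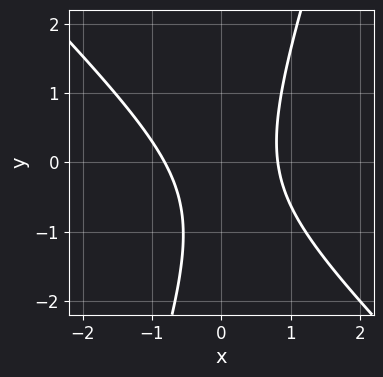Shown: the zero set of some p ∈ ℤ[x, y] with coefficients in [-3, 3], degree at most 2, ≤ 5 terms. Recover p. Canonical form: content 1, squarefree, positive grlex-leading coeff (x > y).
3*x^2 + 2*x*y - y^2 - y - 2

1. The degree is 2 — a generic line meets the curve in up to 2 points.
2. Checking where it meets the axes: it misses every integer gridline on the y-axis.
3. Fitting integer coefficients to these (and the overall shape) gives p.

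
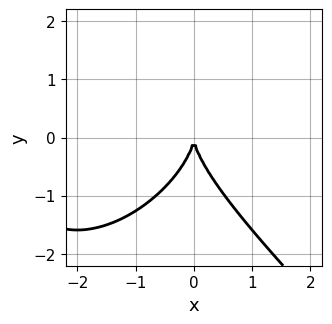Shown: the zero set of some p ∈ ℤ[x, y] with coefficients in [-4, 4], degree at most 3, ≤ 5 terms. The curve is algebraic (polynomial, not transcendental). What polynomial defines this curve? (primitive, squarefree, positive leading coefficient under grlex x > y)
x^3 + y^3 + 3*x^2

The degree is 3 — a generic line meets the curve in up to 3 points.
From the axis intercepts and sections: it meets the x-axis at x = 0 (among the integer gridlines); it crosses the y-axis at the gridline y = 0.
Assembling these constraints gives the stated polynomial.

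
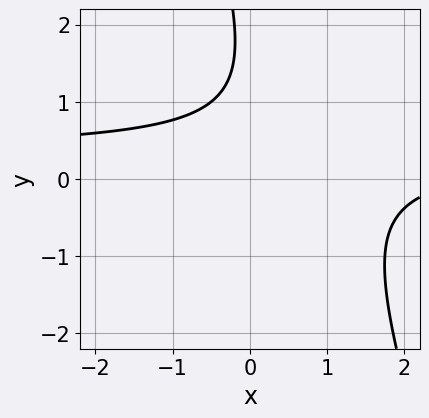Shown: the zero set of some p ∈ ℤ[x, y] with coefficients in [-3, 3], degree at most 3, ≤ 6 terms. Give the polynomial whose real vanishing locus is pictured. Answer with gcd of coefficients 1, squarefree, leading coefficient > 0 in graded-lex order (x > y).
(a) Degree: a generic line meets the curve in up to 2 points, so deg p = 2.
(b) Against the integer gridlines: the curve avoids every integer y-axis point in the box; the curve avoids every integer x-axis point in the box.
(c) Assembling these constraints gives the stated polynomial.

3*x*y + y^2 - x - 3*y + 3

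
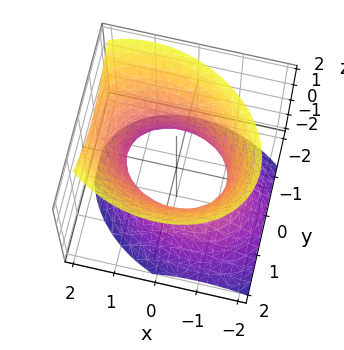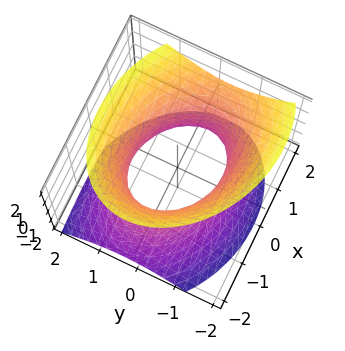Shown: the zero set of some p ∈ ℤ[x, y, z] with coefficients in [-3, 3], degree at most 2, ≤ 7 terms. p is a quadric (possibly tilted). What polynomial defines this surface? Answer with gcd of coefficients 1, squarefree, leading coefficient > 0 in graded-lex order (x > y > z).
2*x^2 + x*y - x*z + 3*y^2 - 2*z^2 - 3

(a) deg p = 2. A generic line meets the surface in up to 2 points.
(b) Against the integer gridlines: no z-intercept at any integer in the box; among the integer gridlines, it crosses the y-axis at y ∈ {-1, 1}.
(c) Putting this together gives p.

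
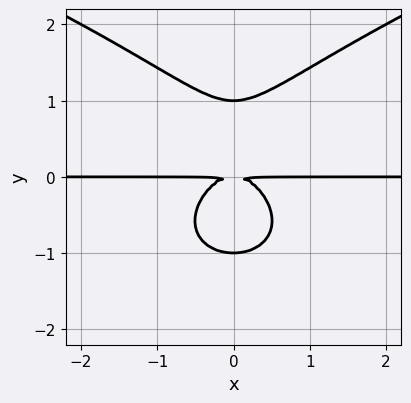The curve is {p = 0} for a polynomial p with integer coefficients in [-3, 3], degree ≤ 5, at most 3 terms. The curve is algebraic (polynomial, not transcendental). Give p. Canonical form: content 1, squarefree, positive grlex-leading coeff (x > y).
2*y^4 - 3*x^2*y - 2*y^2

First, deg p = 4. No degree-3 curve has this shape.
Next, symmetries: the x ↦ −x reflection is a symmetry, so x appears only in even powers.
Next, from the visible intercepts: the visible x-axis segment lies entirely on the curve; among the integer gridlines, it crosses the y-axis at y ∈ {-1, 1}.
Finally, these observations pin down the coefficients.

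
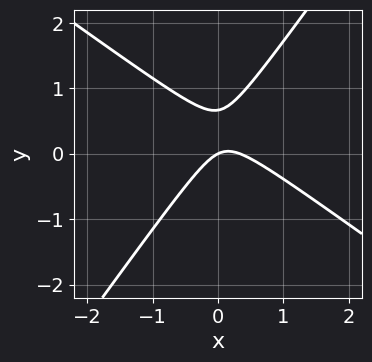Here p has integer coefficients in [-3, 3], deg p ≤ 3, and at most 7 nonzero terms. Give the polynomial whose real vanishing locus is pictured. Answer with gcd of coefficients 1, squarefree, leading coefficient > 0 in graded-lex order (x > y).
3*x^2 + 2*x*y - 3*y^2 - x + 2*y

First, degree: a generic line meets the curve in up to 2 points, so deg p = 2.
Then, against the integer gridlines: one x-axis crossing is at x = 0; one y-axis crossing is at y = 0.
Finally, matching integer coefficients to the picture gives p.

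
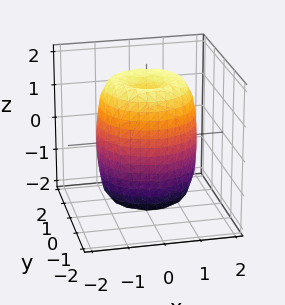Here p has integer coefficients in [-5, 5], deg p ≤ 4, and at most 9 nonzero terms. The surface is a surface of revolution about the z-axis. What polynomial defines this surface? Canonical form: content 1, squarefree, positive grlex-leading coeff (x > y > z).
(a) deg p = 4. No degree-3 surface has this shape.
(b) By symmetry, every cross-section ⟂ z is a circle, so x, y appear only via x² + y².
(c) Against the integer gridlines: a circular section at z = -1 has radius between 1 and 2.
(d) Assembling these constraints gives the stated polynomial.

2*x^4 + 4*x^2*y^2 + 2*y^4 - 3*x^2 - 3*y^2 + z^2 - 2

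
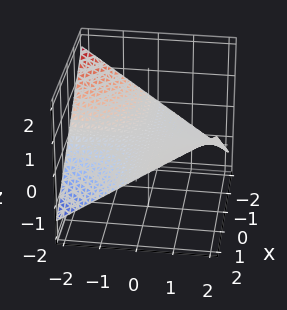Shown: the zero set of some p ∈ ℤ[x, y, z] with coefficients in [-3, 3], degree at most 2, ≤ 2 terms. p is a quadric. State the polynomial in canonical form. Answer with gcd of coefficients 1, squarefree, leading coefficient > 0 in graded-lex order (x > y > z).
The degree is 2 — a hyperbolic paraboloid; a quadric.
From the visible intercepts: it meets the z-axis at z = 0 (among the integer gridlines); every point of the y-axis in the box is on the surface; every point of the x-axis in the box is on the surface.
Fitting integer coefficients to these (and the overall shape) gives p.

x*y - 3*z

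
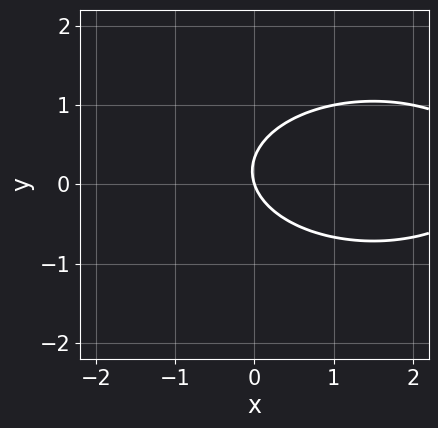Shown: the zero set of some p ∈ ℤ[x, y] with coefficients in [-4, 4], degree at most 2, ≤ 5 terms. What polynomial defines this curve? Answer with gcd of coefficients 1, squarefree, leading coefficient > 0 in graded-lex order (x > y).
deg p = 2. The shape is more complex than any degree-1 curve.
From the axis intercepts and sections: one x-axis crossing is at x = 0; it meets the y-axis at y = 0 (among the integer gridlines).
The integer polynomial consistent with all of this is the stated p.

x^2 + 3*y^2 - 3*x - y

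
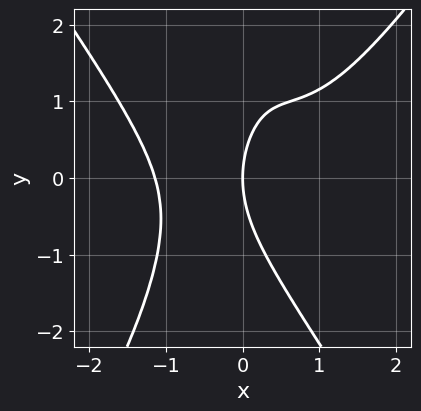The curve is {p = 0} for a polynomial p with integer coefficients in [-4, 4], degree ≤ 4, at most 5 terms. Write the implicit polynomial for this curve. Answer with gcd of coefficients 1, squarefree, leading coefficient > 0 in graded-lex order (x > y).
deg p = 4. No degree-3 curve has this shape.
Against the integer gridlines: it crosses the x-axis at the gridline x = 0; it crosses the y-axis at the gridline y = 0.
These observations pin down the coefficients.

2*x^4 - x^2*y^2 - 2*x^2*y - y^2 + 3*x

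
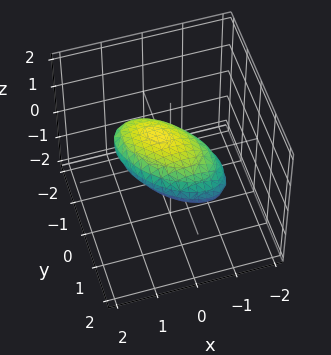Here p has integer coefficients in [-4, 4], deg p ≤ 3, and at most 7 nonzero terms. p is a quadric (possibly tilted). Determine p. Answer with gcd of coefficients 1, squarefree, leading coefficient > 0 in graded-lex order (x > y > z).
x^2 + x*y + y^2 + y*z + 3*z^2 - 1

First, degree: no degree-1 surface has this shape, so deg p = 2.
Then, from the axis intercepts and sections: among the integer gridlines, it crosses the y-axis at y ∈ {-1, 1}; the x-axis gridline crossings are at x ∈ {-1, 1}.
Finally, these observations pin down the coefficients.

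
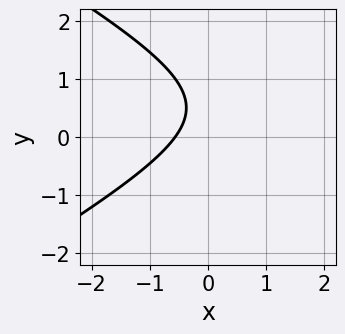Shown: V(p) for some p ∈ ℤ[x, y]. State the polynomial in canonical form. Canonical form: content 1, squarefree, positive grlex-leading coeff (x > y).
x^2 - 3*y^2 - 3*x + 3*y - 2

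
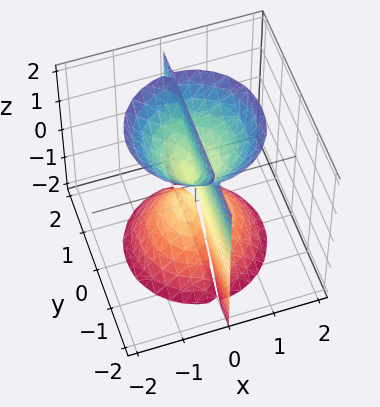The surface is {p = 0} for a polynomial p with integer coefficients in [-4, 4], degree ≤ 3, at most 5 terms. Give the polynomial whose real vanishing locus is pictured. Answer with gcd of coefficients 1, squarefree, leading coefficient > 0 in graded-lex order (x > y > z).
2*x^3 + 2*x*y^2 - x*z^2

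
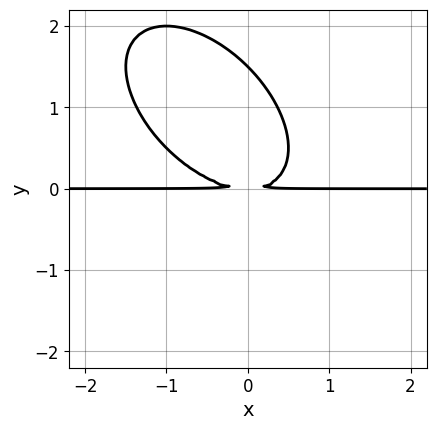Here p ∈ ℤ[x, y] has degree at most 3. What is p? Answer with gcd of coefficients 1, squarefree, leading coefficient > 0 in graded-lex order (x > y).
2*x^2*y + 2*x*y^2 + 2*y^3 - 3*y^2

First, degree: the shape is more complex than any degree-2 curve, so deg p = 3.
Next, checking where it meets the axes: every point of the x-axis in the box is on the curve.
Finally, assembling these constraints gives the stated polynomial.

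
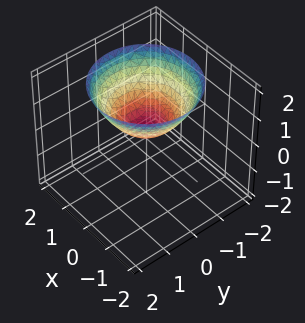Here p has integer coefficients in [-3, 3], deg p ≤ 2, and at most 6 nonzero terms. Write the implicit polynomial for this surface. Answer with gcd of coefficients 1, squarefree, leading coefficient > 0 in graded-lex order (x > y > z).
2*x^2 + 2*y^2 - 3*z + 1

(a) The degree is 2 — the shape is more complex than any degree-1 surface.
(b) By symmetry, the surface is invariant under rotation about z: p = q(x² + y², z).
(c) Observable constraints: a circular section at z = 1 has radius exactly 1; it misses every integer gridline on the x-axis.
(d) The integer polynomial consistent with all of this is the stated p.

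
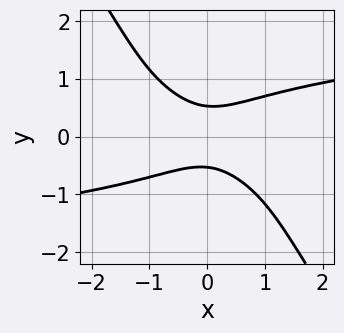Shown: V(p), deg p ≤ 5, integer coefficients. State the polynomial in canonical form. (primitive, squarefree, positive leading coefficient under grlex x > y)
First, degree: the shape is more complex than any degree-3 curve, so deg p = 4.
Next, observable constraints: it misses every integer gridline on the x-axis.
Finally, assembling these constraints gives the stated polynomial.

3*x*y^3 + 2*y^4 - 2*x^2 + 3*y^2 - 1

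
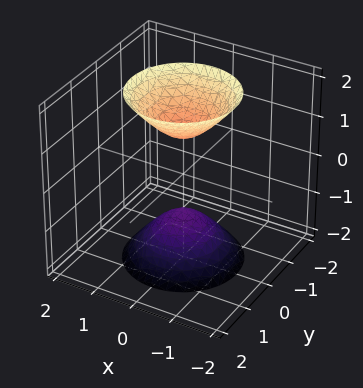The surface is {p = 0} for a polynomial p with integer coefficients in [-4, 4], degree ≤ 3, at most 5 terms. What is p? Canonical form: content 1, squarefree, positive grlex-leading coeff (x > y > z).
2*x^2 + 2*y^2 - z^2 + 1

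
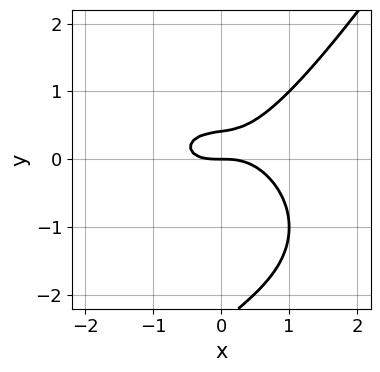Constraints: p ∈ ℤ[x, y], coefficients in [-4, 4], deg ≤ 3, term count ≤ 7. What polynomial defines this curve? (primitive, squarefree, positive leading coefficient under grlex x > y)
x^3 + x*y^2 - y^3 - 2*y^2 + y

1. The degree is 3 — a generic line meets the curve in up to 3 points.
2. From the axis intercepts and sections: it meets the x-axis at x = 0 (among the integer gridlines); it meets the y-axis at y = 0 (among the integer gridlines).
3. Together with the visible shape, these determine p as stated.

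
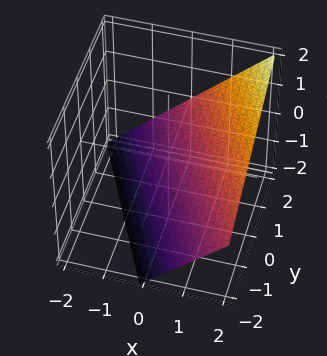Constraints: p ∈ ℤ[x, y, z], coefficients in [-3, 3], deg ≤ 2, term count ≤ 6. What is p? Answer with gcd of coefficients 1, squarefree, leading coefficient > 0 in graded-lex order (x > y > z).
2*x + y - 2*z - 2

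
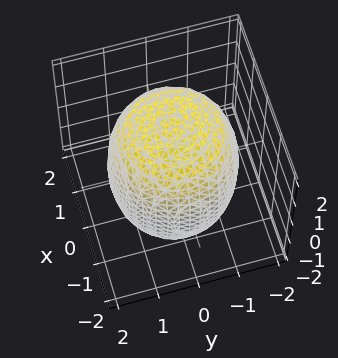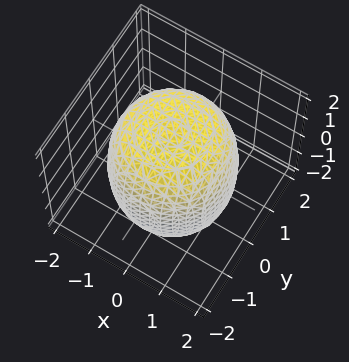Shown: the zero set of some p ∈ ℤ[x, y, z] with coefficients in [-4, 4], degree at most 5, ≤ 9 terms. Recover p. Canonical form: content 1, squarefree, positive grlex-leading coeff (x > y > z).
(a) The degree is 4 — a generic line meets the surface in up to 4 points.
(b) Symmetry: every cross-section ⟂ z is a circle, so x, y appear only via x² + y².
(c) From the axis intercepts and sections: a circular section at z = -1 has radius between 1 and 2.
(d) The integer polynomial consistent with all of this is the stated p.

x^4 + 2*x^2*y^2 + y^4 - x^2 - y^2 + z^2 - 3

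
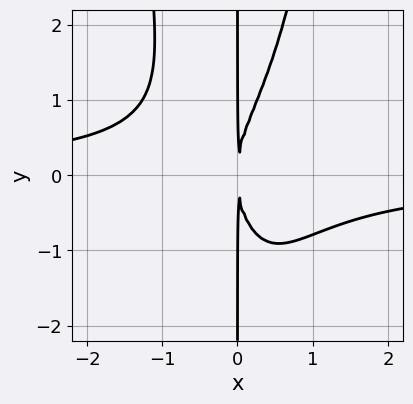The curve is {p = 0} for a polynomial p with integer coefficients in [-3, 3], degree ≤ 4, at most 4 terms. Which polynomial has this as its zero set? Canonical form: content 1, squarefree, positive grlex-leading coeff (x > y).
3*x^3*y - x*y^2 + 3*x^2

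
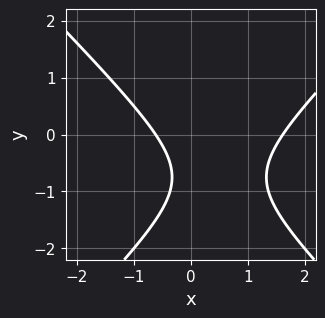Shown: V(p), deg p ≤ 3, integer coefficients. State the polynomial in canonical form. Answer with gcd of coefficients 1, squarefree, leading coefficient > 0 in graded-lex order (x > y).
2*x^2 - 2*y^2 - 2*x - 3*y - 2

Degree: no degree-1 curve has this shape, so deg p = 2.
Observable constraints: the curve avoids every integer y-axis point in the box.
Matching integer coefficients to the picture gives p.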